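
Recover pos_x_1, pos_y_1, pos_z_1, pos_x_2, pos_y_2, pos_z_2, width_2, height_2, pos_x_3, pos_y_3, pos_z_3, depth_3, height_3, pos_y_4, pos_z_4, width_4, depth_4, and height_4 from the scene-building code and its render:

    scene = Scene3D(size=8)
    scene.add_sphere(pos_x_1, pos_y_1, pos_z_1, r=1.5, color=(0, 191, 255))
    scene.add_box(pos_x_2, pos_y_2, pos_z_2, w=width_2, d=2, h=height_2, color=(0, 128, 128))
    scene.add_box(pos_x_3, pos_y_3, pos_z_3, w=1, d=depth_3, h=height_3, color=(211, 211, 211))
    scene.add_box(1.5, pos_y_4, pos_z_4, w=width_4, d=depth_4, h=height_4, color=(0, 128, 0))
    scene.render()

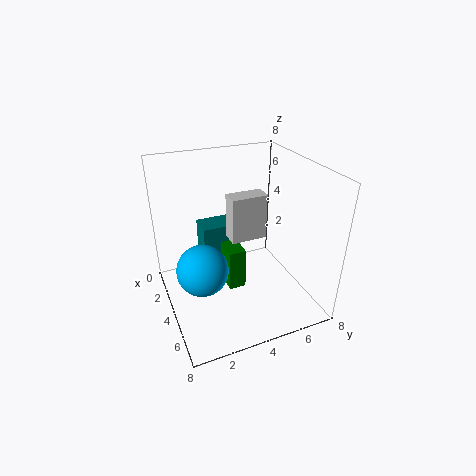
pos_x_1 = 3.5, pos_y_1 = 2, pos_z_1 = 2, pos_x_2 = 1, pos_y_2 = 2.5, pos_z_2 = 2, width_2 = 1.5, height_2 = 2, pos_x_3 = 3.5, pos_y_3 = 3.5, pos_z_3 = 4, depth_3 = 2, height_3 = 2.5, pos_y_4 = 3.5, pos_z_4 = 0.5, width_4 = 2.5, depth_4 = 1, height_4 = 2.5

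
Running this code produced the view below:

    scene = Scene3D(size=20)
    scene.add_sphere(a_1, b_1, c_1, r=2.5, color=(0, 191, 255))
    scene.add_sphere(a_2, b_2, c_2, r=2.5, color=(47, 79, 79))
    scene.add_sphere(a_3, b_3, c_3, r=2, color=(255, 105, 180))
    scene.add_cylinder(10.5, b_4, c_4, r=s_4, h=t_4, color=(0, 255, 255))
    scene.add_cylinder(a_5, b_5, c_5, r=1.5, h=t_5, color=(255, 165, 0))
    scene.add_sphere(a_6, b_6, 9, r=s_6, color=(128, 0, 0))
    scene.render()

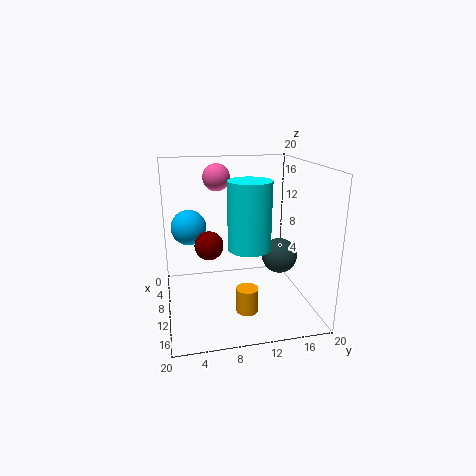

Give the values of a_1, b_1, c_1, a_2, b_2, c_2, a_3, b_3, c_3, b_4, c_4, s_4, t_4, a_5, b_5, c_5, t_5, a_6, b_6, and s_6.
a_1 = 7; b_1 = 3.5; c_1 = 11; a_2 = 10.5; b_2 = 16; c_2 = 7; a_3 = 4.5; b_3 = 8; c_3 = 17.5; b_4 = 11.5; c_4 = 8.5; s_4 = 3; t_4 = 9.5; a_5 = 13.5; b_5 = 10.5; c_5 = 0.5; t_5 = 3.5; a_6 = 9.5; b_6 = 6; s_6 = 2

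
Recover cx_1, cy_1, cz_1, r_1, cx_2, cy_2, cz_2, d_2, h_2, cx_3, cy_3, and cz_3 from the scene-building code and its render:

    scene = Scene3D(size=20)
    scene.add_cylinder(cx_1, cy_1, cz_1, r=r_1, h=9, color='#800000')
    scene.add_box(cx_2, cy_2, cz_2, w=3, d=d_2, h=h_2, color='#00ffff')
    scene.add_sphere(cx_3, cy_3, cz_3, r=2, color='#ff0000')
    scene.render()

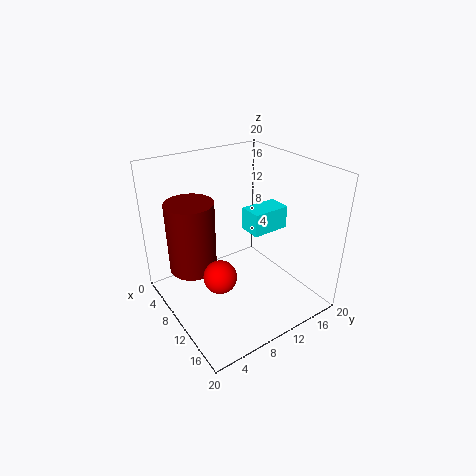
cx_1 = 10, cy_1 = 3, cz_1 = 8, r_1 = 3, cx_2 = 11, cy_2 = 10, cz_2 = 12, d_2 = 5, h_2 = 3, cx_3 = 15, cy_3 = 4, cz_3 = 9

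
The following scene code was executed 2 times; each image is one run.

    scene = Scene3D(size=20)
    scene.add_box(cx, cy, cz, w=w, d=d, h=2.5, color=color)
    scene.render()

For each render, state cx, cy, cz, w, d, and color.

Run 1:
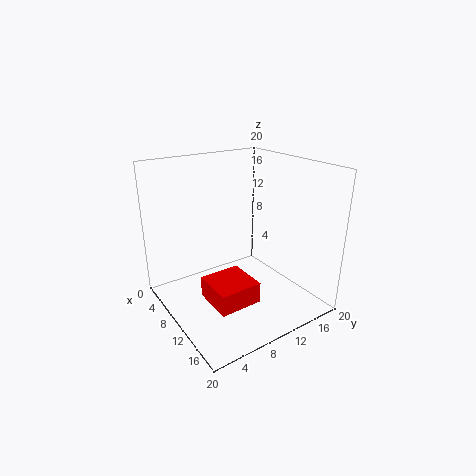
cx = 14
cy = 2
cz = 6
w = 5
d = 5
color = 'red'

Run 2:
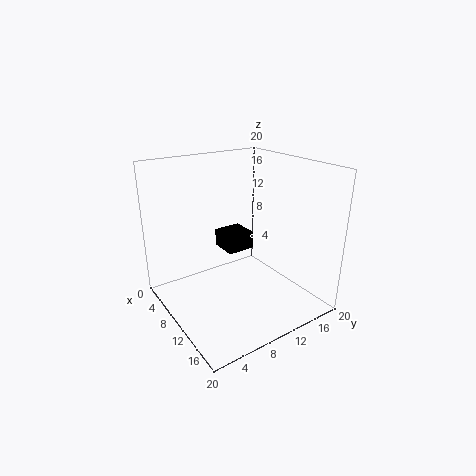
cx = 5.5
cy = 9
cz = 7.5
w = 4
d = 4
color = 'black'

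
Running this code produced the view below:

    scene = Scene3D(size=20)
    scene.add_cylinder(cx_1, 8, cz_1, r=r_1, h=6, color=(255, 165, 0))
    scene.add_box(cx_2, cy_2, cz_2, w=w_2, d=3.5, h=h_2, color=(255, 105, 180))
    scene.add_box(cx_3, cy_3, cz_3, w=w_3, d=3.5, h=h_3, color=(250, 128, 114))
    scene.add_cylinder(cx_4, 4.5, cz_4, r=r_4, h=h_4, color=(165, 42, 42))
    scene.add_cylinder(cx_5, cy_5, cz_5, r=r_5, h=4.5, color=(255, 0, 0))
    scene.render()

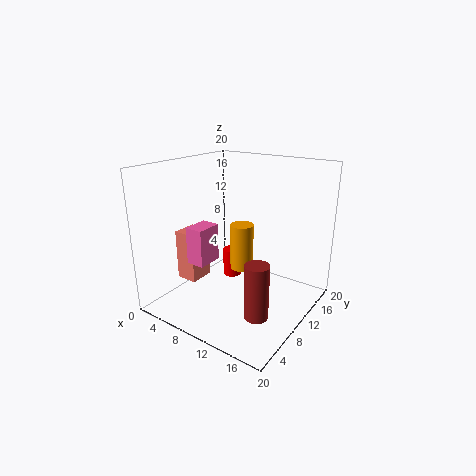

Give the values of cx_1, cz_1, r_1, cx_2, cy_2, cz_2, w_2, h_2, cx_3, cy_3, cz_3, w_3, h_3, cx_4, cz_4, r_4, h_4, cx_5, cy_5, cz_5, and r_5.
cx_1 = 12, cz_1 = 7, r_1 = 1.5, cx_2 = 6, cy_2 = 4, cz_2 = 7.5, w_2 = 2.5, h_2 = 5, cx_3 = 3, cy_3 = 5, cz_3 = 4, w_3 = 3, h_3 = 7, cx_4 = 16.5, cz_4 = 3, r_4 = 1.5, h_4 = 7, cx_5 = 5, cy_5 = 15.5, cz_5 = 0.5, r_5 = 1.5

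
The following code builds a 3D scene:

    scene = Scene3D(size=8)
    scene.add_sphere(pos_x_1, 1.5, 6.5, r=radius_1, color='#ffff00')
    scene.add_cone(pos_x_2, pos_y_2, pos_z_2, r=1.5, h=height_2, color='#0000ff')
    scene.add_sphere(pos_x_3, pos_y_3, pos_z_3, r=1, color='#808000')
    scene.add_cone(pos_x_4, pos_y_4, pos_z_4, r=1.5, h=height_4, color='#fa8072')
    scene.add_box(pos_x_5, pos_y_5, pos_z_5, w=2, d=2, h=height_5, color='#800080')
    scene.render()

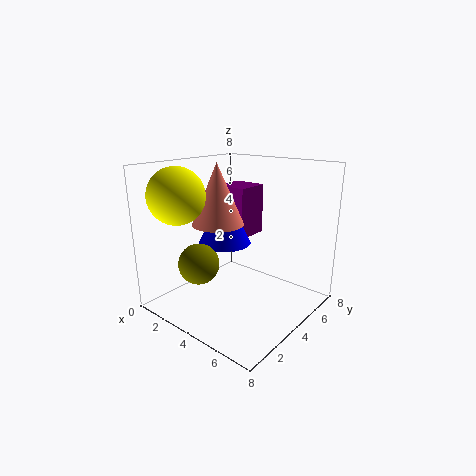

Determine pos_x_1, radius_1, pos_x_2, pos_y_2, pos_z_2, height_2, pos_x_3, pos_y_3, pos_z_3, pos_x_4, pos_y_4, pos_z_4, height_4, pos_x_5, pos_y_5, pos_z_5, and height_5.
pos_x_1 = 2, radius_1 = 1.5, pos_x_2 = 3, pos_y_2 = 4, pos_z_2 = 3.5, height_2 = 3, pos_x_3 = 4, pos_y_3 = 1, pos_z_3 = 3.5, pos_x_4 = 2.5, pos_y_4 = 4, pos_z_4 = 4.5, height_4 = 3.5, pos_x_5 = 1.5, pos_y_5 = 5, pos_z_5 = 3.5, height_5 = 3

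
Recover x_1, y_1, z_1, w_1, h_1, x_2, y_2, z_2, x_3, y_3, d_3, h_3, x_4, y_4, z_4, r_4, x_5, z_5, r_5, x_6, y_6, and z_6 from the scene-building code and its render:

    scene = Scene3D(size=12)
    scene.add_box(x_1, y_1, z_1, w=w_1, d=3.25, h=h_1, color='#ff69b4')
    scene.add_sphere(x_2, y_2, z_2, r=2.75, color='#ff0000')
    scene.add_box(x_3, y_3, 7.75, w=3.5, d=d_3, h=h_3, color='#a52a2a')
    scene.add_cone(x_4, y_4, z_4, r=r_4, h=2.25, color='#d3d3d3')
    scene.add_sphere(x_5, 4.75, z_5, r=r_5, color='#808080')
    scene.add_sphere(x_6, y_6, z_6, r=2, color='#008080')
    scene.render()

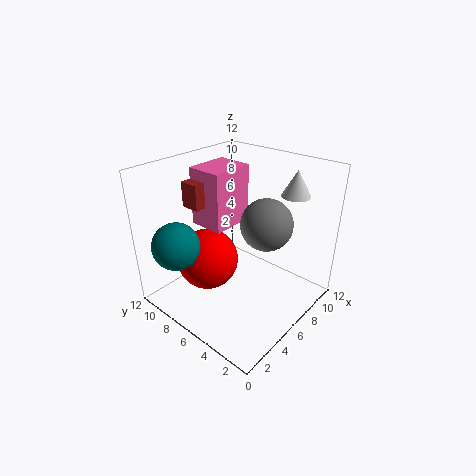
x_1 = 5.75; y_1 = 8; z_1 = 5.75; w_1 = 4; h_1 = 5.25; x_2 = 5.25; y_2 = 9; z_2 = 3; x_3 = 4.75; y_3 = 9.5; d_3 = 1.75; h_3 = 2.25; x_4 = 10.5; y_4 = 3.5; z_4 = 9; r_4 = 1.25; x_5 = 8.25; z_5 = 6.75; r_5 = 2.25; x_6 = 2.25; y_6 = 9.5; z_6 = 5.5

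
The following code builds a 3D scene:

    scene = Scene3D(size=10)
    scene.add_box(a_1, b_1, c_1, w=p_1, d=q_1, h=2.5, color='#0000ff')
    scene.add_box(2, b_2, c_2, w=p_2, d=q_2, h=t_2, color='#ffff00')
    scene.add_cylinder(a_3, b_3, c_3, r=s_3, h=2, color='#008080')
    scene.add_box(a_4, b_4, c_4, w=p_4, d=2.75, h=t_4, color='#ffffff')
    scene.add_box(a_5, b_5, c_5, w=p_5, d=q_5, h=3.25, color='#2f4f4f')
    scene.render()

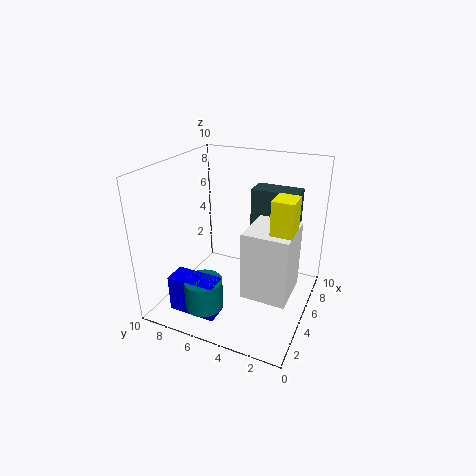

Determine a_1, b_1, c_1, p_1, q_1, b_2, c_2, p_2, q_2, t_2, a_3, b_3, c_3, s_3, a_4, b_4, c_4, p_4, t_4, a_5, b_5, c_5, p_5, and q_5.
a_1 = 1, b_1 = 5, c_1 = 0.75, p_1 = 1.5, q_1 = 3.25, b_2 = 0.5, c_2 = 7.25, p_2 = 1.5, q_2 = 1.25, t_2 = 2, a_3 = 1.75, b_3 = 6, c_3 = 1.25, s_3 = 1.25, a_4 = 1.5, b_4 = 0.5, c_4 = 3, p_4 = 3, t_4 = 4.25, a_5 = 4.75, b_5 = 1, c_5 = 5.5, p_5 = 1.5, q_5 = 3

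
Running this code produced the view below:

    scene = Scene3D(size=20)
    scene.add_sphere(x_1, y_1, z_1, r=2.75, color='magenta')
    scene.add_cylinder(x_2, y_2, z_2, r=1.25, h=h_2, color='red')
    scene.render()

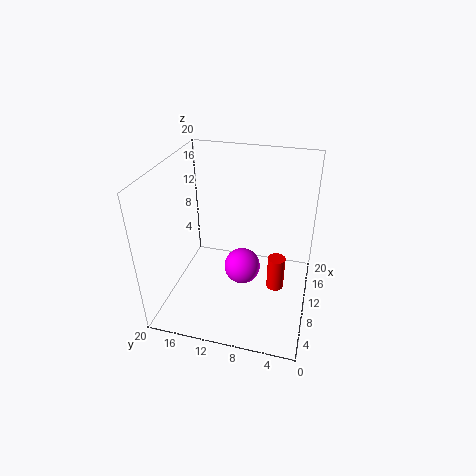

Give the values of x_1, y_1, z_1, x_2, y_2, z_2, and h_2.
x_1 = 12.5
y_1 = 10
z_1 = 3.25
x_2 = 10.75
y_2 = 4.5
z_2 = 2
h_2 = 5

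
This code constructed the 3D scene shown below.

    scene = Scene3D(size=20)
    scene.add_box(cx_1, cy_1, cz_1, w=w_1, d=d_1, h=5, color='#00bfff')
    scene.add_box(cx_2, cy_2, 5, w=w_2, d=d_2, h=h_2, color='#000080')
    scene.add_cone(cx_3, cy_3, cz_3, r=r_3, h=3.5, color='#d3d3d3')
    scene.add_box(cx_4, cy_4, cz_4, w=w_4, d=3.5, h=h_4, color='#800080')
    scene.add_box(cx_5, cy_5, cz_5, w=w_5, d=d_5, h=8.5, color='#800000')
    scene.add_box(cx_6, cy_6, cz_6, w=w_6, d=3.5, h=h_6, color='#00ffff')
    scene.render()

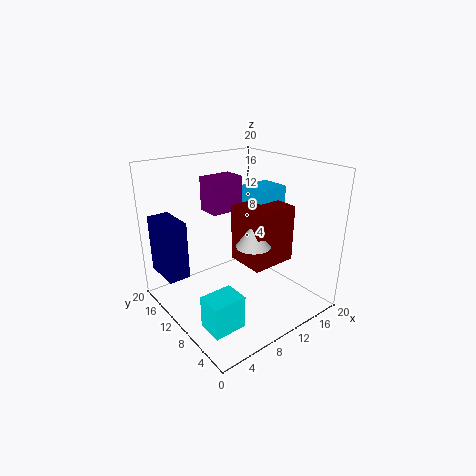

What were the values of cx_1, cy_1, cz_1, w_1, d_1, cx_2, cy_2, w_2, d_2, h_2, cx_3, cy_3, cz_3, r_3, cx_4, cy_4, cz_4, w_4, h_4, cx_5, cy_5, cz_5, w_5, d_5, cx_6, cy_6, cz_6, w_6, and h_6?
cx_1 = 15
cy_1 = 11
cz_1 = 10.5
w_1 = 5
d_1 = 4.5
cx_2 = 0.5
cy_2 = 12.5
w_2 = 3
d_2 = 5.5
h_2 = 8
cx_3 = 12
cy_3 = 9
cz_3 = 8.5
r_3 = 2.5
cx_4 = 8.5
cy_4 = 13.5
cz_4 = 12.5
w_4 = 5
h_4 = 5
cx_5 = 11.5
cy_5 = 7.5
cz_5 = 5
w_5 = 7
d_5 = 6
cx_6 = 2
cy_6 = 4
cz_6 = 0.5
w_6 = 4.5
h_6 = 4.5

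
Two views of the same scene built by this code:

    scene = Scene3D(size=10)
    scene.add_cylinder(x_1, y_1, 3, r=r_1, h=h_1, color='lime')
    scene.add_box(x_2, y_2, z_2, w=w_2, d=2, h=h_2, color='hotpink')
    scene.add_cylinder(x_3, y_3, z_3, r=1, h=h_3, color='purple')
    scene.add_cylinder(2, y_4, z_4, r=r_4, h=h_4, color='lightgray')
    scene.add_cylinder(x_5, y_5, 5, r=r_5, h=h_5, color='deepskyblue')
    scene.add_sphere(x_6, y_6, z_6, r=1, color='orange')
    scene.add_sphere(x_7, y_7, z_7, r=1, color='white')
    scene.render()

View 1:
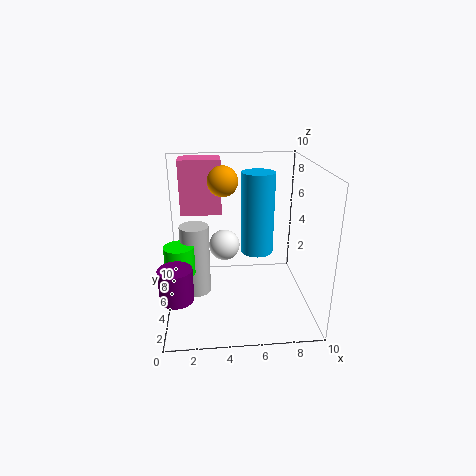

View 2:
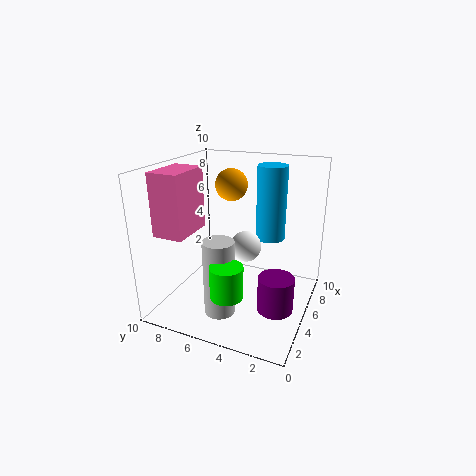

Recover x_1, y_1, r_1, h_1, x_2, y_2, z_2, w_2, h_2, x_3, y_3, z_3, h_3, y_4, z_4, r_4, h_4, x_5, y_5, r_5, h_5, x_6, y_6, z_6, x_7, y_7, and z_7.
x_1 = 1; y_1 = 4; r_1 = 1; h_1 = 2; x_2 = 1; y_2 = 7; z_2 = 6; w_2 = 3; h_2 = 4; x_3 = 1; y_3 = 1; z_3 = 3; h_3 = 2; y_4 = 5; z_4 = 1; r_4 = 1; h_4 = 5; x_5 = 6; y_5 = 3; r_5 = 1; h_5 = 5; x_6 = 4; y_6 = 5; z_6 = 9; x_7 = 4; y_7 = 4; z_7 = 5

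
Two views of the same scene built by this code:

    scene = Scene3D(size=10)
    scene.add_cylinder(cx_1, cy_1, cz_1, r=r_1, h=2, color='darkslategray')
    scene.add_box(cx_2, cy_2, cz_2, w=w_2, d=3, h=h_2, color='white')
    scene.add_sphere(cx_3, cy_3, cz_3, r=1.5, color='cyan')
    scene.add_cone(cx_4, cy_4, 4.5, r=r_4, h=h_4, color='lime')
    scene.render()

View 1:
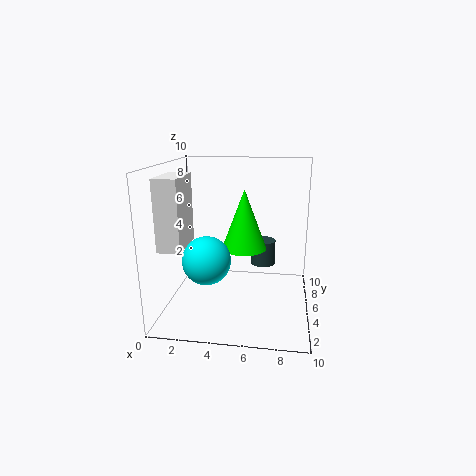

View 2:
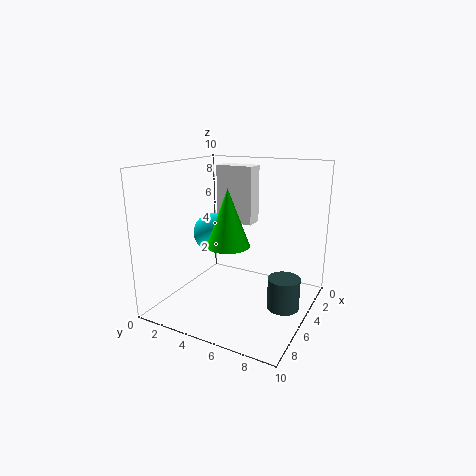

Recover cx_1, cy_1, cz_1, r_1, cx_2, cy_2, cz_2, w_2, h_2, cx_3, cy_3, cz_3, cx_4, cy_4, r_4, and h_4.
cx_1 = 6.5, cy_1 = 9, cz_1 = 1.5, r_1 = 1, cx_2 = 0.5, cy_2 = 1.5, cz_2 = 5, w_2 = 1.5, h_2 = 4.5, cx_3 = 3.5, cy_3 = 2, cz_3 = 4.5, cx_4 = 5.5, cy_4 = 4.5, r_4 = 1.5, h_4 = 4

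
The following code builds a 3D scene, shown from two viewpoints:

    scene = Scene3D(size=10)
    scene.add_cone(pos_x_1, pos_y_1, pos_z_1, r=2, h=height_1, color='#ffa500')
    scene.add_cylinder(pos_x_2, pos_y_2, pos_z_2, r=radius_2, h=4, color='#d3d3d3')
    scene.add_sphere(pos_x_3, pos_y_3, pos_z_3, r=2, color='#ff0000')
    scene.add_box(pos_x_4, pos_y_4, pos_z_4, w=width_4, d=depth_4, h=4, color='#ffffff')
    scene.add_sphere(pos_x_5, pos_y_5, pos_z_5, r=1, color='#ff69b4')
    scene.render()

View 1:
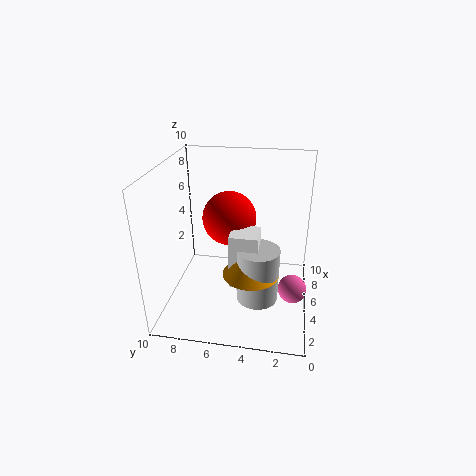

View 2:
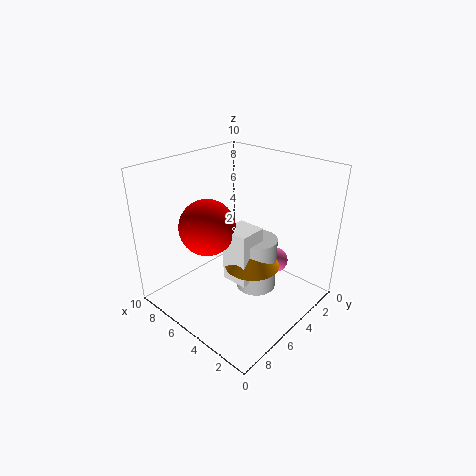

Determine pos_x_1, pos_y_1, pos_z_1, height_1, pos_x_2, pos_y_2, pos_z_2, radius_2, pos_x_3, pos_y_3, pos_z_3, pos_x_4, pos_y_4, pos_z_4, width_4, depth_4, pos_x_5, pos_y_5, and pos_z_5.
pos_x_1 = 4.5, pos_y_1 = 4, pos_z_1 = 2.5, height_1 = 2.5, pos_x_2 = 4.5, pos_y_2 = 3.5, pos_z_2 = 0.5, radius_2 = 1.5, pos_x_3 = 7, pos_y_3 = 6, pos_z_3 = 5.5, pos_x_4 = 4, pos_y_4 = 3.5, pos_z_4 = 1.5, width_4 = 2, depth_4 = 2, pos_x_5 = 4.5, pos_y_5 = 1, pos_z_5 = 1.5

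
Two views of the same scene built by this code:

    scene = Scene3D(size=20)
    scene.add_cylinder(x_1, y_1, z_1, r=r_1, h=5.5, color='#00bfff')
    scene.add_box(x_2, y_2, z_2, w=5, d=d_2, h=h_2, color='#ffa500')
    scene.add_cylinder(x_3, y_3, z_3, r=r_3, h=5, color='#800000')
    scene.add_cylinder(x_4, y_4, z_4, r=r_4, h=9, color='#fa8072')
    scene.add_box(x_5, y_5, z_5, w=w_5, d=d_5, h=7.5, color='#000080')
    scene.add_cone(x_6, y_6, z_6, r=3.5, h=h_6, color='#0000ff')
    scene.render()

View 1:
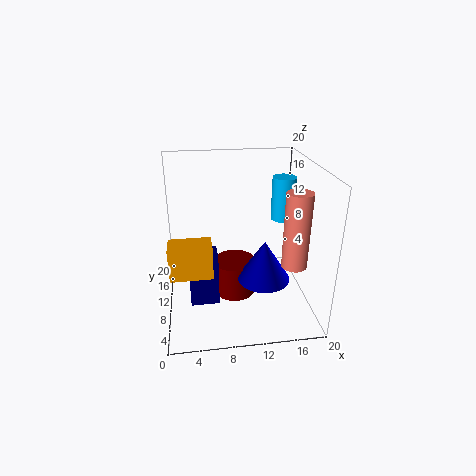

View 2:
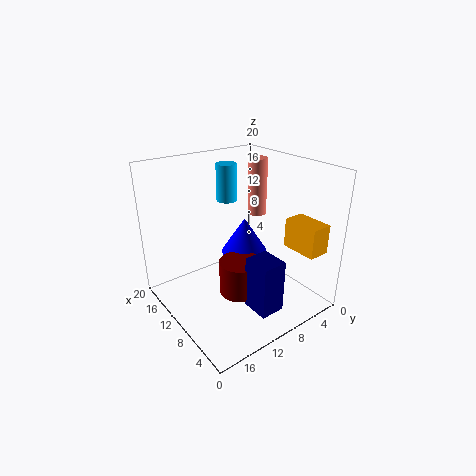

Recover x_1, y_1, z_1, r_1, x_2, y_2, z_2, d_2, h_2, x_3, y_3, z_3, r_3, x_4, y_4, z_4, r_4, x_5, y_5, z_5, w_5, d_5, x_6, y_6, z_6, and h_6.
x_1 = 15.5; y_1 = 8; z_1 = 13.5; r_1 = 1.5; x_2 = 1; y_2 = 2; z_2 = 9; d_2 = 3; h_2 = 4; x_3 = 9.5; y_3 = 10; z_3 = 1.5; r_3 = 3; x_4 = 15.5; y_4 = 2; z_4 = 10; r_4 = 1.5; x_5 = 3; y_5 = 7.5; z_5 = 1; w_5 = 4; d_5 = 3.5; x_6 = 13; y_6 = 6.5; z_6 = 5.5; h_6 = 5.5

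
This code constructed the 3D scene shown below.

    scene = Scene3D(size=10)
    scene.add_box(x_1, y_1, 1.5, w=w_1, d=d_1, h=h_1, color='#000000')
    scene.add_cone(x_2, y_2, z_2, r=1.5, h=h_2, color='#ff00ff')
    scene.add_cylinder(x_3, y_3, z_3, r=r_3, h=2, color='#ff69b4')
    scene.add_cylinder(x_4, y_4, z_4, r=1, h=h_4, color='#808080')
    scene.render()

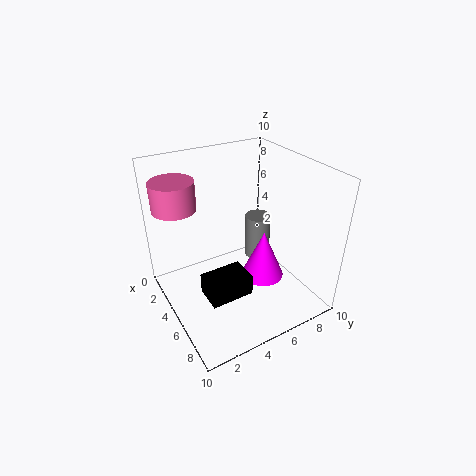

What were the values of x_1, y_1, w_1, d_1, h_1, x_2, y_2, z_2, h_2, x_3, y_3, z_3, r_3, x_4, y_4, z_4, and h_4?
x_1 = 5, y_1 = 2, w_1 = 2, d_1 = 3, h_1 = 1.5, x_2 = 6, y_2 = 6.5, z_2 = 2, h_2 = 3.5, x_3 = 2.5, y_3 = 1.5, z_3 = 7, r_3 = 1.5, x_4 = 3, y_4 = 8, z_4 = 1.5, h_4 = 3.5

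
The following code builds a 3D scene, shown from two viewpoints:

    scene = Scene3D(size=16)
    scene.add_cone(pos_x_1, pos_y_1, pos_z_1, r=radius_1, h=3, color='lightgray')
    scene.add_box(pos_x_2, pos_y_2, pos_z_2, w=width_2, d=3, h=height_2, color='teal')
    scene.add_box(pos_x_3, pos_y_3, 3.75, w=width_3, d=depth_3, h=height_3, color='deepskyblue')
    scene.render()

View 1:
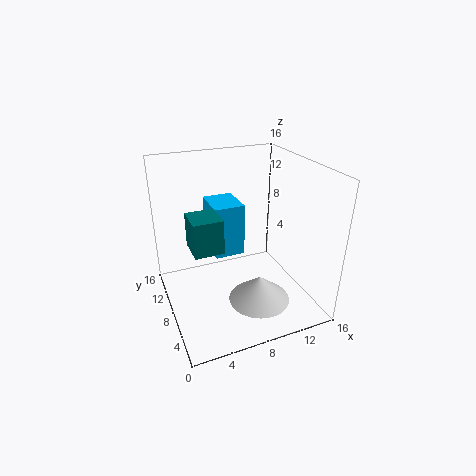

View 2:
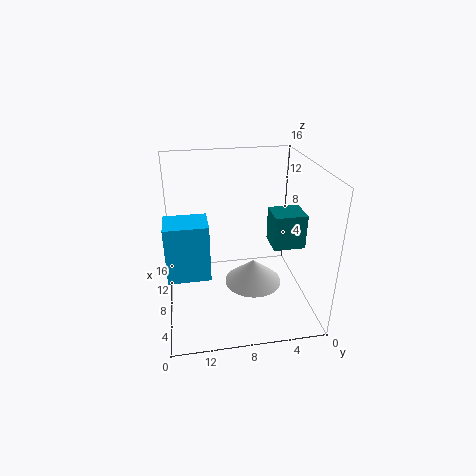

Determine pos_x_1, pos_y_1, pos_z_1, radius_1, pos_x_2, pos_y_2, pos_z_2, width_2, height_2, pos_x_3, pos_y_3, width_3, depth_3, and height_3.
pos_x_1 = 9.75, pos_y_1 = 5.75, pos_z_1 = 0.75, radius_1 = 3.5, pos_x_2 = 1.75, pos_y_2 = 2.75, pos_z_2 = 9.75, width_2 = 2.75, height_2 = 3.25, pos_x_3 = 6.5, pos_y_3 = 11.25, width_3 = 3.75, depth_3 = 4.75, height_3 = 6.5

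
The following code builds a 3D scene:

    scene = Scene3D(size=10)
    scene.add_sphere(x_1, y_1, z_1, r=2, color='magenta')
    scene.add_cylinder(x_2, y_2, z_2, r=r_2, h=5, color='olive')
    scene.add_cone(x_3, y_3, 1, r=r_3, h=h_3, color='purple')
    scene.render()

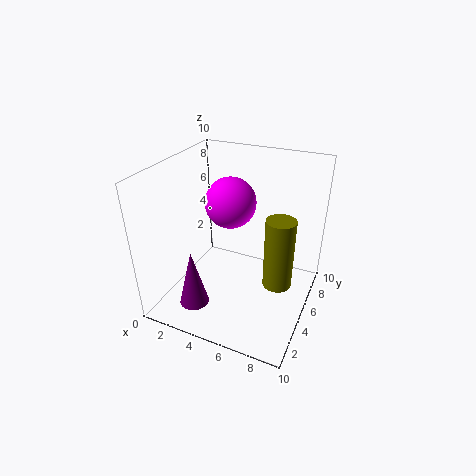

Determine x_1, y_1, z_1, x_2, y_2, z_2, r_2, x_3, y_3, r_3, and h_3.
x_1 = 3, y_1 = 8, z_1 = 6, x_2 = 8, y_2 = 5, z_2 = 2, r_2 = 1, x_3 = 3, y_3 = 2, r_3 = 1, h_3 = 4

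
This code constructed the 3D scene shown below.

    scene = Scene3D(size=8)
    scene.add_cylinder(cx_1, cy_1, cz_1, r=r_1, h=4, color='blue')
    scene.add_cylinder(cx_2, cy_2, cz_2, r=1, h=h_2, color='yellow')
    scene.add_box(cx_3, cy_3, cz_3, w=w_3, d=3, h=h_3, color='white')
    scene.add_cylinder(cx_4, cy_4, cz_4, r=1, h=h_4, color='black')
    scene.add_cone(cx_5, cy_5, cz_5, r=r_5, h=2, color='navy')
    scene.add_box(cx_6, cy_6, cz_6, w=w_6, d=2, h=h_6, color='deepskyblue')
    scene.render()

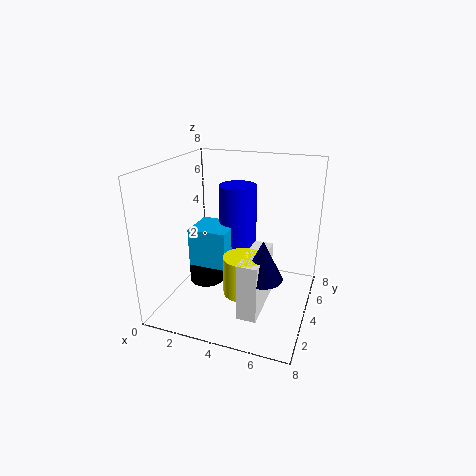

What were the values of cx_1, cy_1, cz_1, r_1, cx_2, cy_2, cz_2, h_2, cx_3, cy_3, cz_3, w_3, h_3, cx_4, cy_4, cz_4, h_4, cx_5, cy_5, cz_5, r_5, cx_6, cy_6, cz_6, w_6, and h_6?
cx_1 = 4
cy_1 = 4
cz_1 = 3
r_1 = 1
cx_2 = 5
cy_2 = 2
cz_2 = 2
h_2 = 2
cx_3 = 5
cy_3 = 1
cz_3 = 1
w_3 = 1
h_3 = 3
cx_4 = 2
cy_4 = 4
cz_4 = 1
h_4 = 2
cx_5 = 6
cy_5 = 2
cz_5 = 3
r_5 = 1
cx_6 = 2
cy_6 = 2
cz_6 = 3
w_6 = 2
h_6 = 2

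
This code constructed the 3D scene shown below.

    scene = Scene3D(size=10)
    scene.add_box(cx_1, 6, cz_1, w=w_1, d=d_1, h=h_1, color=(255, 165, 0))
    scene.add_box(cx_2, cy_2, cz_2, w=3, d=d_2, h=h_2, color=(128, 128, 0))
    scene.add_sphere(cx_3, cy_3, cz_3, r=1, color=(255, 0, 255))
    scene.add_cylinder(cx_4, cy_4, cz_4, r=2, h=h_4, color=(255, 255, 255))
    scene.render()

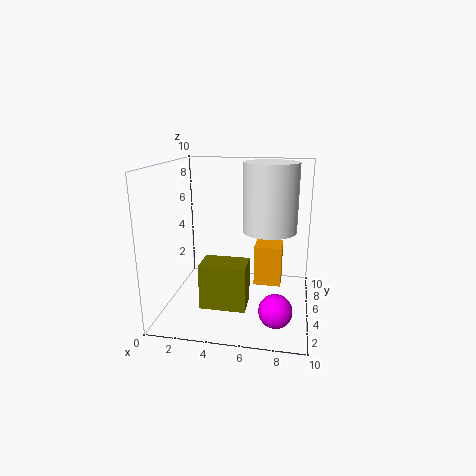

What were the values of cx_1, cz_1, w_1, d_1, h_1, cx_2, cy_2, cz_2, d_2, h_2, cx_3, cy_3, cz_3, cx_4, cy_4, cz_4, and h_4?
cx_1 = 6
cz_1 = 1
w_1 = 2
d_1 = 2
h_1 = 3
cx_2 = 3
cy_2 = 2
cz_2 = 1
d_2 = 2
h_2 = 3
cx_3 = 8
cy_3 = 1
cz_3 = 2
cx_4 = 7
cy_4 = 7
cz_4 = 5
h_4 = 5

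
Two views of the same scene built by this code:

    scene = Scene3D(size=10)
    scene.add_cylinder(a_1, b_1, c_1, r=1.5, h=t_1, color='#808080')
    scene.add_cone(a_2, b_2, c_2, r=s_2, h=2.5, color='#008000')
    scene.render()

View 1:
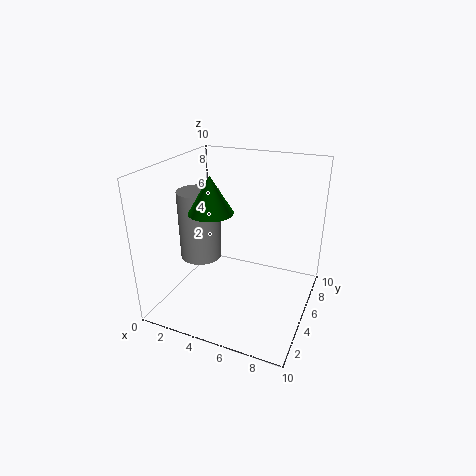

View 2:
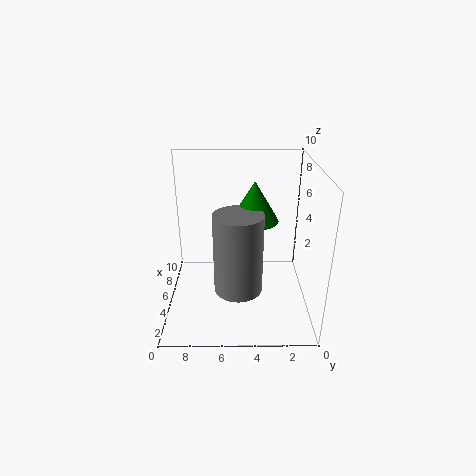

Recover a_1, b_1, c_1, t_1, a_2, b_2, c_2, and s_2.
a_1 = 2, b_1 = 5, c_1 = 3, t_1 = 5, a_2 = 3.5, b_2 = 4, c_2 = 7, s_2 = 1.5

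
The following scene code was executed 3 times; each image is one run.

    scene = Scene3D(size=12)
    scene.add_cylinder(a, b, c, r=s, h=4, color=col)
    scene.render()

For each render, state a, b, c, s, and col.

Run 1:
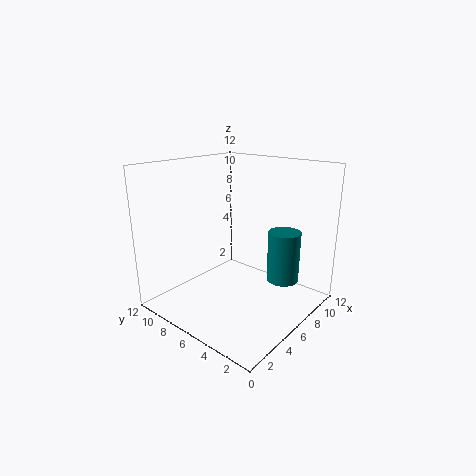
a = 6.75; b = 2; c = 3.25; s = 1.25; col = 'teal'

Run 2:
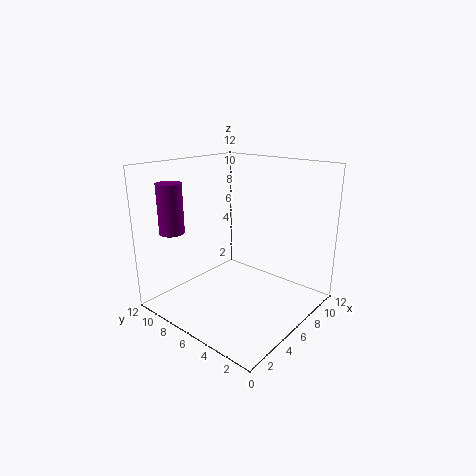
a = 2; b = 9.5; c = 6.75; s = 1; col = 'purple'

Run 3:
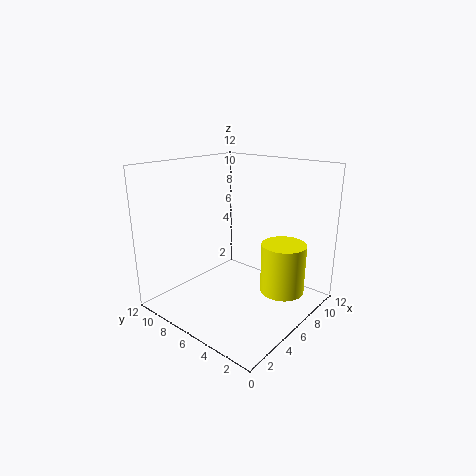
a = 6.75; b = 2; c = 2.25; s = 1.75; col = 'yellow'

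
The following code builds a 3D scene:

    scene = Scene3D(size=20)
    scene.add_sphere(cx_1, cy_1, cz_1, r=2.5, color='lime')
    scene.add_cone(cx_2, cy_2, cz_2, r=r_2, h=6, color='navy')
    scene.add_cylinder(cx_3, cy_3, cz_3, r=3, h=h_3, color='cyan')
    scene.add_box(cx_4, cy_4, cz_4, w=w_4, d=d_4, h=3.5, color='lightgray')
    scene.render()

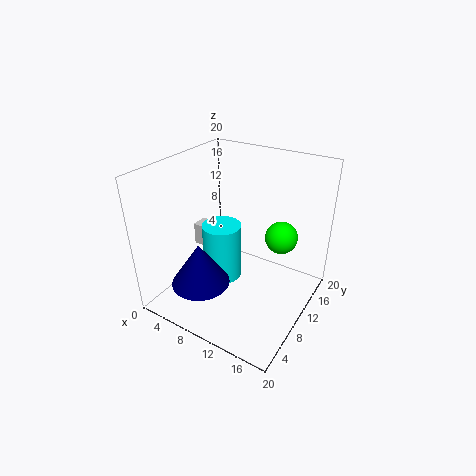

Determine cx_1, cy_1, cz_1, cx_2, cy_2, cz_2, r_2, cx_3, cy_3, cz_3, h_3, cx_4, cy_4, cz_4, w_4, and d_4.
cx_1 = 13.5
cy_1 = 17
cz_1 = 7.5
cx_2 = 7
cy_2 = 5
cz_2 = 4.5
r_2 = 4
cx_3 = 5.5
cy_3 = 12.5
cz_3 = 0.5
h_3 = 9
cx_4 = 0.5
cy_4 = 12
cz_4 = 5
w_4 = 2.5
d_4 = 2.5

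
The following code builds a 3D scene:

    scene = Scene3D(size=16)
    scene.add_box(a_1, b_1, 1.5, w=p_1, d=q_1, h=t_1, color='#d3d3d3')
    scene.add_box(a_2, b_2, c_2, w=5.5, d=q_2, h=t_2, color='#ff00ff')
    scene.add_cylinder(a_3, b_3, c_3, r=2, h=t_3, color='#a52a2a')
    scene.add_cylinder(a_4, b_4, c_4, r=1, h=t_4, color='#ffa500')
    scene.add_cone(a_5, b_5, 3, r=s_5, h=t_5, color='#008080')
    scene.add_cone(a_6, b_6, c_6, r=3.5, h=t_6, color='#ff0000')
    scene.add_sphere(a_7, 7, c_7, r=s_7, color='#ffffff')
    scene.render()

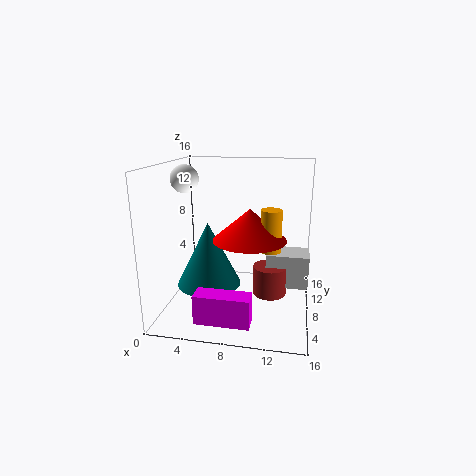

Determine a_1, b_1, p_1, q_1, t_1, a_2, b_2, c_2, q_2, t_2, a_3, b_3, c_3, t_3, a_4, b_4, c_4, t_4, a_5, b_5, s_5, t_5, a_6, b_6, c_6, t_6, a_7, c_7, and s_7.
a_1 = 11, b_1 = 9.5, p_1 = 5, q_1 = 3.5, t_1 = 4, a_2 = 5, b_2 = 0.5, c_2 = 1.5, q_2 = 2, t_2 = 3, a_3 = 11.5, b_3 = 10, c_3 = 0.5, t_3 = 3.5, a_4 = 12, b_4 = 3.5, c_4 = 8.5, t_4 = 4, a_5 = 5, b_5 = 6.5, s_5 = 3.5, t_5 = 7, a_6 = 10, b_6 = 3.5, c_6 = 9.5, t_6 = 3, a_7 = 2.5, c_7 = 14.5, s_7 = 1.5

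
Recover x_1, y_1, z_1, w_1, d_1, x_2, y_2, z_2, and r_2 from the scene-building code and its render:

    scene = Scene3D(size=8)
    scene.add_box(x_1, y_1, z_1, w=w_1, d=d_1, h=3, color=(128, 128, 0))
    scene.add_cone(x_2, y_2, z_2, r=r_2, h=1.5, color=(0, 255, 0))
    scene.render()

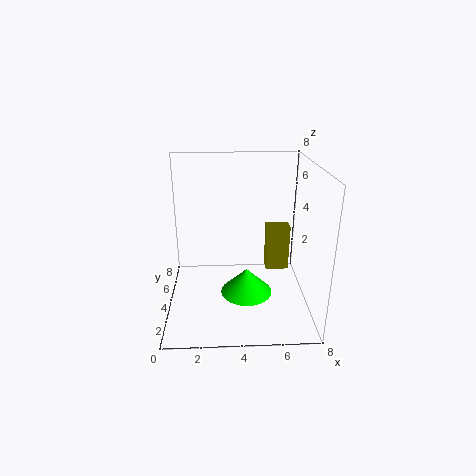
x_1 = 6
y_1 = 6.5
z_1 = 0.5
w_1 = 1.5
d_1 = 1
x_2 = 4.5
y_2 = 4
z_2 = 0.5
r_2 = 1.5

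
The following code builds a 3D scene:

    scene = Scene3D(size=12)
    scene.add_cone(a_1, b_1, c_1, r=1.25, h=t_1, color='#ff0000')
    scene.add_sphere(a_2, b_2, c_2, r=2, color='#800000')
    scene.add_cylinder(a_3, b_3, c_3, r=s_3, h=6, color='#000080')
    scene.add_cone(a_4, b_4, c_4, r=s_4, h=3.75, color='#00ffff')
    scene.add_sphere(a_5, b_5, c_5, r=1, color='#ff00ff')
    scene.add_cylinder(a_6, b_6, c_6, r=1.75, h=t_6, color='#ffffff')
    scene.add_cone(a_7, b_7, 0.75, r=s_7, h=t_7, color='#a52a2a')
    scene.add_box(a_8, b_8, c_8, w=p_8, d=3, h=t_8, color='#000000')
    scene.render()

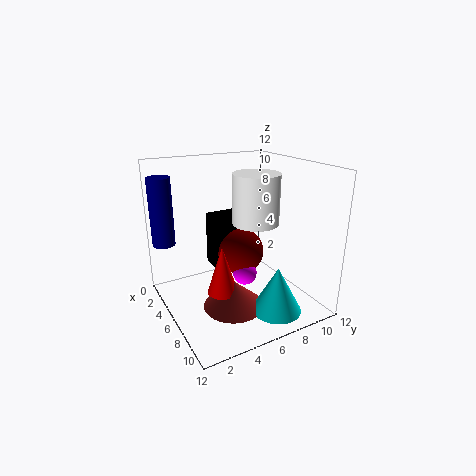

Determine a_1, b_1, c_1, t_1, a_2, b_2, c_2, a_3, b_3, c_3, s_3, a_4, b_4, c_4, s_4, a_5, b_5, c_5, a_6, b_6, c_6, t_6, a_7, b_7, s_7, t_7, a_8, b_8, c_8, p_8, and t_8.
a_1 = 7; b_1 = 4; c_1 = 2; t_1 = 4; a_2 = 5.5; b_2 = 6.5; c_2 = 4.5; a_3 = 1.5; b_3 = 1; c_3 = 4.75; s_3 = 1; a_4 = 9.75; b_4 = 7.5; c_4 = 0.75; s_4 = 2; a_5 = 6.75; b_5 = 6.25; c_5 = 3; a_6 = 8.25; b_6 = 6.25; c_6 = 8; t_6 = 3.75; a_7 = 7.5; b_7 = 4.75; s_7 = 2.5; t_7 = 2.25; a_8 = 3.5; b_8 = 4.25; c_8 = 3.25; p_8 = 1.75; t_8 = 4.5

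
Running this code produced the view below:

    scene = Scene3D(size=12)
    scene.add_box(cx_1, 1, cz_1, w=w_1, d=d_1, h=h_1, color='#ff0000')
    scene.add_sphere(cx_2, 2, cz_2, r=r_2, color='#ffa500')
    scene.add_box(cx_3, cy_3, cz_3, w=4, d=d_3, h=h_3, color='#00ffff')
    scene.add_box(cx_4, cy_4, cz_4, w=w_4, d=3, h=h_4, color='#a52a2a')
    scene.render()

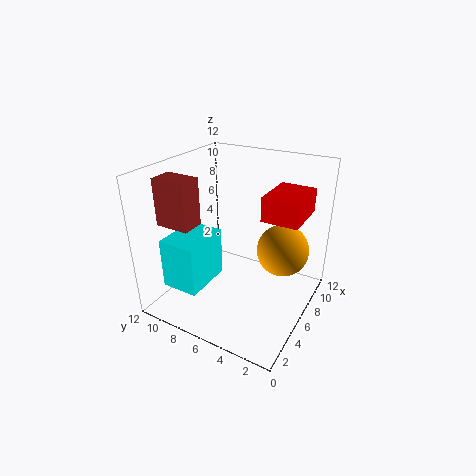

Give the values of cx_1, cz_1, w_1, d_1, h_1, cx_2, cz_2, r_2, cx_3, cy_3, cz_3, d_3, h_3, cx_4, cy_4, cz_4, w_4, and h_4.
cx_1 = 6; cz_1 = 8; w_1 = 4; d_1 = 3; h_1 = 2; cx_2 = 6; cz_2 = 6; r_2 = 2; cx_3 = 1; cy_3 = 7; cz_3 = 3; d_3 = 3; h_3 = 4; cx_4 = 3; cy_4 = 9; cz_4 = 7; w_4 = 2; h_4 = 4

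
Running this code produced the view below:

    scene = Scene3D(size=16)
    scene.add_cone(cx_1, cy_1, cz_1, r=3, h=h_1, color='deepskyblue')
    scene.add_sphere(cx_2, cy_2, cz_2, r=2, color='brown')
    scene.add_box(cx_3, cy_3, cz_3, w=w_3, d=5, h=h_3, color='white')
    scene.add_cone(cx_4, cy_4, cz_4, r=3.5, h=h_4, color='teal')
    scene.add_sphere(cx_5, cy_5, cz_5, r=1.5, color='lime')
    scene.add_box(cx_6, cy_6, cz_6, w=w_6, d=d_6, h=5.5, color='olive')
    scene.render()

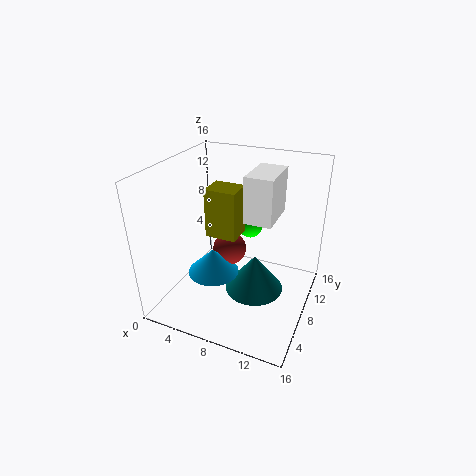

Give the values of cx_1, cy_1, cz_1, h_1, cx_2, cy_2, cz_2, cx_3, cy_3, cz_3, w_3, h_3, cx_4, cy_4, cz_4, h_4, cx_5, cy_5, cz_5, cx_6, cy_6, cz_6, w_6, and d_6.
cx_1 = 5, cy_1 = 7.5, cz_1 = 3, h_1 = 3, cx_2 = 6, cy_2 = 10, cz_2 = 5, cx_3 = 9, cy_3 = 7, cz_3 = 10.5, w_3 = 3, h_3 = 5, cx_4 = 9.5, cy_4 = 9.5, cz_4 = 0.5, h_4 = 4.5, cx_5 = 7.5, cy_5 = 13, cz_5 = 7, cx_6 = 4.5, cy_6 = 7, cz_6 = 8, w_6 = 3.5, d_6 = 3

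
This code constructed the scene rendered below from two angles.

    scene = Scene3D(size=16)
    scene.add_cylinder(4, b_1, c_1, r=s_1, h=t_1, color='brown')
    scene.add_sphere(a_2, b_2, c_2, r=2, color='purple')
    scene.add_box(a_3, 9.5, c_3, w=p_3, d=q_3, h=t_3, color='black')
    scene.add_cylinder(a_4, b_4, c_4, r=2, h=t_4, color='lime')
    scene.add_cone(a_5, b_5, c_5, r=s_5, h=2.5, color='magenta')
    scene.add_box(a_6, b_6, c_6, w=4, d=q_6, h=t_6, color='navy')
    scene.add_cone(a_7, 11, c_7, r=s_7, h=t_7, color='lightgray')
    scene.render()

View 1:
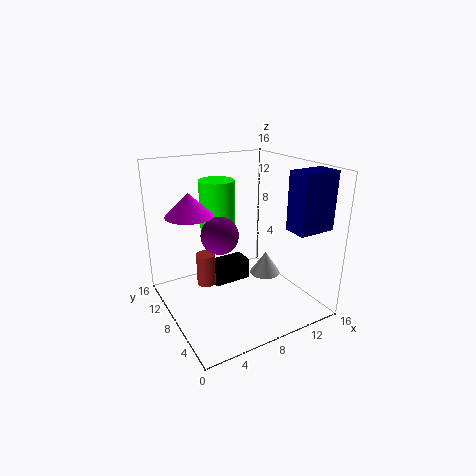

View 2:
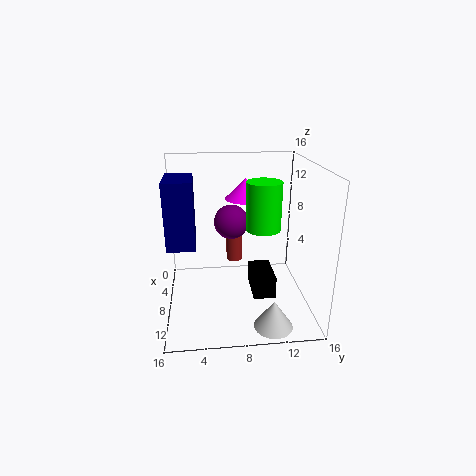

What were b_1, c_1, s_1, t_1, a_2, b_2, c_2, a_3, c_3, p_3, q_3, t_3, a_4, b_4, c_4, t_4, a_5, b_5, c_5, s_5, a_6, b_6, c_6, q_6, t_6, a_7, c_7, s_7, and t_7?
b_1 = 8; c_1 = 3.5; s_1 = 1; t_1 = 3.5; a_2 = 5.5; b_2 = 7.5; c_2 = 9; a_3 = 6; c_3 = 1.5; p_3 = 4.5; q_3 = 2.5; t_3 = 2.5; a_4 = 7; b_4 = 11; c_4 = 8.5; t_4 = 5.5; a_5 = 3; b_5 = 9.5; c_5 = 11; s_5 = 2.5; a_6 = 11; b_6 = 1; c_6 = 10; q_6 = 2.5; t_6 = 6; a_7 = 14; c_7 = 0.5; s_7 = 2; t_7 = 3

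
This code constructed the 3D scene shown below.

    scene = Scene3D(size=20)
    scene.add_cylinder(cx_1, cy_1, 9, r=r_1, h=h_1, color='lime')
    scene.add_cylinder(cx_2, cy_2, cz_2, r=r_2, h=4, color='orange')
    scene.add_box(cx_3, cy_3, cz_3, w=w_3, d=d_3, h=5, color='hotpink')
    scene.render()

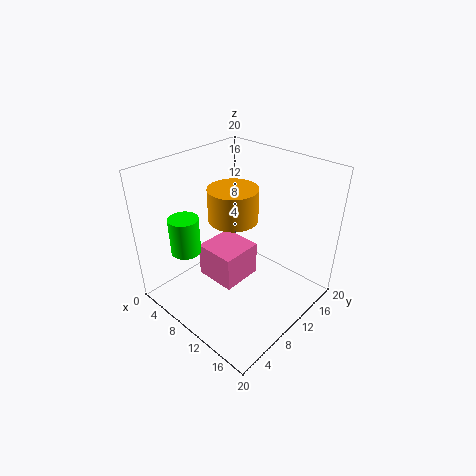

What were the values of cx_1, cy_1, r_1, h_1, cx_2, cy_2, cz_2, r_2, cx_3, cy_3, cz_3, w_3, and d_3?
cx_1 = 6, cy_1 = 4, r_1 = 2, h_1 = 5, cx_2 = 12, cy_2 = 7, cz_2 = 15, r_2 = 3, cx_3 = 5, cy_3 = 7, cz_3 = 3, w_3 = 6, d_3 = 6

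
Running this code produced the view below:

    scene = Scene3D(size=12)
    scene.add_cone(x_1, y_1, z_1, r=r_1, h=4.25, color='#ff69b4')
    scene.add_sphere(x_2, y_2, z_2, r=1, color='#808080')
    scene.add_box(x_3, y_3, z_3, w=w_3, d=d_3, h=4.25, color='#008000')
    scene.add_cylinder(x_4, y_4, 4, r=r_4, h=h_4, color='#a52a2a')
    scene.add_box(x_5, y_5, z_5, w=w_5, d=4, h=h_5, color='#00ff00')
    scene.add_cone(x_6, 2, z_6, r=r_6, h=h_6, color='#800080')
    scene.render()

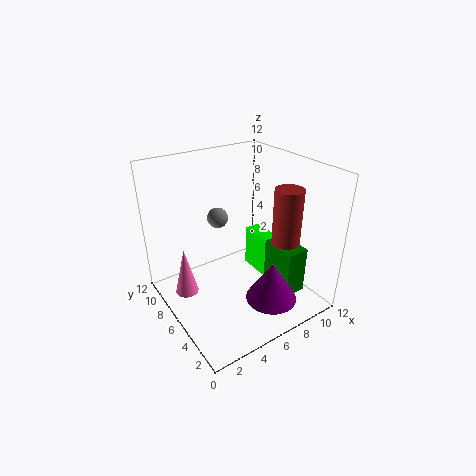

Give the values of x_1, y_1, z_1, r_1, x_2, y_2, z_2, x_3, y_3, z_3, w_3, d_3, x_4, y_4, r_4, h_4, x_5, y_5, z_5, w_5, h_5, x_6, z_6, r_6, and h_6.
x_1 = 2; y_1 = 8.25; z_1 = 0.75; r_1 = 1; x_2 = 7; y_2 = 11; z_2 = 5.5; x_3 = 9; y_3 = 2.75; z_3 = 0.5; w_3 = 2; d_3 = 3.25; x_4 = 10.25; y_4 = 4.75; r_4 = 1.25; h_4 = 5.75; x_5 = 9.5; y_5 = 5.75; z_5 = 0.25; w_5 = 1.5; h_5 = 4; x_6 = 6.5; z_6 = 2.25; r_6 = 2; h_6 = 3.25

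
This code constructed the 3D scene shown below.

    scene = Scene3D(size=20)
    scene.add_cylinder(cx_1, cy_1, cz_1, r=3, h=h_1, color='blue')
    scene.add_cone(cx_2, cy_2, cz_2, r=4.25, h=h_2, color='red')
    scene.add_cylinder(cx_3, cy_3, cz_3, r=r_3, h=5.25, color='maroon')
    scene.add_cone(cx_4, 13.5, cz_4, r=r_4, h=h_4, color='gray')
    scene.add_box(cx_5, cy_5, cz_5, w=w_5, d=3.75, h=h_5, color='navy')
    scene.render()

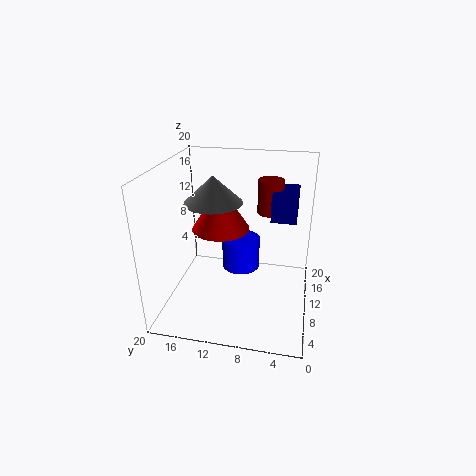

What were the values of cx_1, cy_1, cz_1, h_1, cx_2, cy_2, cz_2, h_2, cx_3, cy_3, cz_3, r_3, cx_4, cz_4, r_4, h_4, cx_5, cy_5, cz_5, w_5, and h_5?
cx_1 = 15.75; cy_1 = 10.75; cz_1 = 2; h_1 = 5; cx_2 = 13; cy_2 = 13.25; cz_2 = 9.75; h_2 = 6.5; cx_3 = 17.5; cy_3 = 6.5; cz_3 = 11; r_3 = 2; cx_4 = 10.5; cz_4 = 14.75; r_4 = 4; h_4 = 3.75; cx_5 = 13.75; cy_5 = 2.25; cz_5 = 11; w_5 = 6.25; h_5 = 4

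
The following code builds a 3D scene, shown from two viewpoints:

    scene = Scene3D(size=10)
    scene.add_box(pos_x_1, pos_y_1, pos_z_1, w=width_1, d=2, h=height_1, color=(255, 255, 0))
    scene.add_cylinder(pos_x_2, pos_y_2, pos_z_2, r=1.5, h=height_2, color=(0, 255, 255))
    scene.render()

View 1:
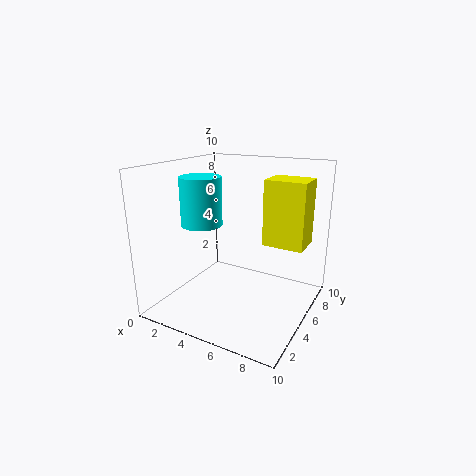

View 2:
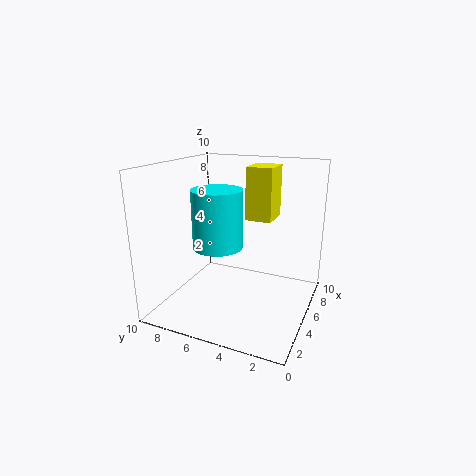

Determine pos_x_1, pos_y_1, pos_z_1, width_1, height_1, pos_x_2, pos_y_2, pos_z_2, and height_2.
pos_x_1 = 7.5, pos_y_1 = 3.5, pos_z_1 = 5.5, width_1 = 2.5, height_1 = 4, pos_x_2 = 2, pos_y_2 = 5, pos_z_2 = 5.5, height_2 = 3.5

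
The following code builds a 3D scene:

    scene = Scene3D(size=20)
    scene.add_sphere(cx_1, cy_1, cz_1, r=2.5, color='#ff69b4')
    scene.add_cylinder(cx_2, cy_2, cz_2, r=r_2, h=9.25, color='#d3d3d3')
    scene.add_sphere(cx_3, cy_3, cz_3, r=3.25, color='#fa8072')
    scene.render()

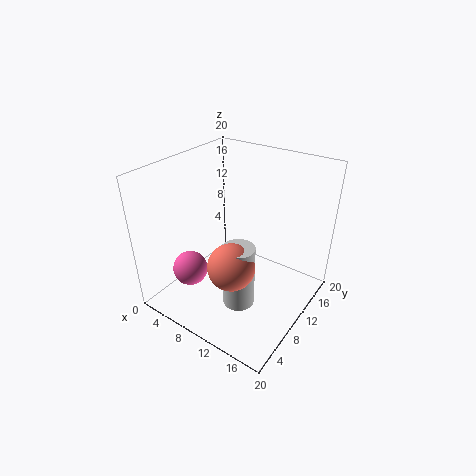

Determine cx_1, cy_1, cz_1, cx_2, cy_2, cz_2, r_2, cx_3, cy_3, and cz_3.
cx_1 = 4.25; cy_1 = 6; cz_1 = 4.75; cx_2 = 11.5; cy_2 = 8; cz_2 = 0.75; r_2 = 2.25; cx_3 = 11; cy_3 = 7; cz_3 = 7.25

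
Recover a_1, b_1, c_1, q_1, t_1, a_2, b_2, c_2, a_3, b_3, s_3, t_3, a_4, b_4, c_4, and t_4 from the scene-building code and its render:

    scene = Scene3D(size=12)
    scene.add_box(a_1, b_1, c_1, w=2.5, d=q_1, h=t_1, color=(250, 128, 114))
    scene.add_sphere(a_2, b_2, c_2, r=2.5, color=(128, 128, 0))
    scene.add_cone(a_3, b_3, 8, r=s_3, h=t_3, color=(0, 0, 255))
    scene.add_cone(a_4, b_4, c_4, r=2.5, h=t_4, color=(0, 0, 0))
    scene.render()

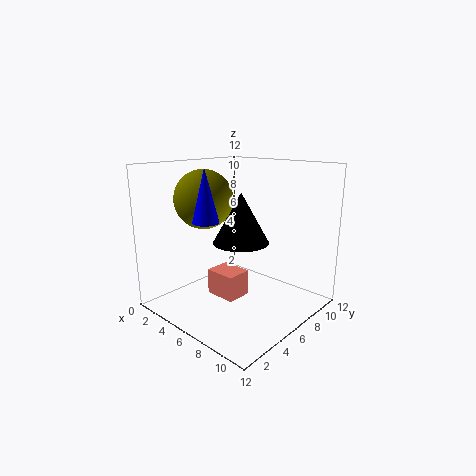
a_1 = 5.5; b_1 = 3; c_1 = 2; q_1 = 2; t_1 = 2; a_2 = 3; b_2 = 5; c_2 = 9; a_3 = 6; b_3 = 2.5; s_3 = 1; t_3 = 4; a_4 = 5; b_4 = 7.5; c_4 = 5; t_4 = 4.5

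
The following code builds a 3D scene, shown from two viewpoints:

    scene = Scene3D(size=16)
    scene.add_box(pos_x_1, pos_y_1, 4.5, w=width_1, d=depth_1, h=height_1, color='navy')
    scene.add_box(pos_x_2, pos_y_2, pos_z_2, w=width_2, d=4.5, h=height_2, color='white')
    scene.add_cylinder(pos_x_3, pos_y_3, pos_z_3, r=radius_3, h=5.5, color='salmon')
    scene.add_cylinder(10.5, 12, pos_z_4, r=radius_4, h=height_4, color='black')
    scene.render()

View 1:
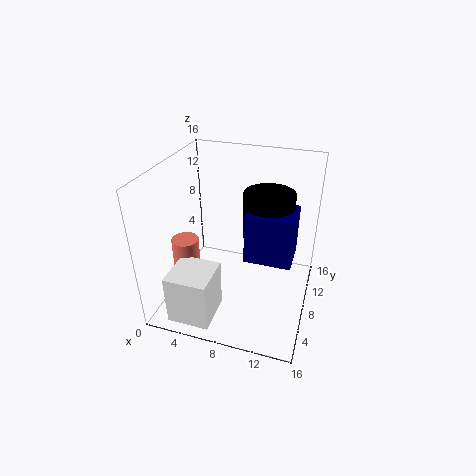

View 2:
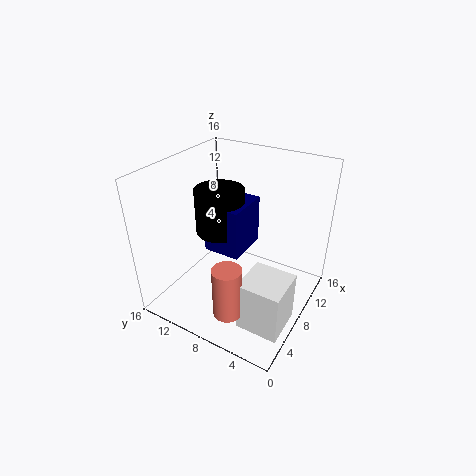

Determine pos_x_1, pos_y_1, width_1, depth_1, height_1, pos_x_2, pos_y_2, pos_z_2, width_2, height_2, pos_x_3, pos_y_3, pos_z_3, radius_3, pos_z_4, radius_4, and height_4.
pos_x_1 = 8.5
pos_y_1 = 8.5
width_1 = 5.5
depth_1 = 4.5
height_1 = 6
pos_x_2 = 2.5
pos_y_2 = 0.5
pos_z_2 = 1
width_2 = 4.5
height_2 = 5.5
pos_x_3 = 2.5
pos_y_3 = 6
pos_z_3 = 2.5
radius_3 = 1.5
pos_z_4 = 6.5
radius_4 = 3
height_4 = 5.5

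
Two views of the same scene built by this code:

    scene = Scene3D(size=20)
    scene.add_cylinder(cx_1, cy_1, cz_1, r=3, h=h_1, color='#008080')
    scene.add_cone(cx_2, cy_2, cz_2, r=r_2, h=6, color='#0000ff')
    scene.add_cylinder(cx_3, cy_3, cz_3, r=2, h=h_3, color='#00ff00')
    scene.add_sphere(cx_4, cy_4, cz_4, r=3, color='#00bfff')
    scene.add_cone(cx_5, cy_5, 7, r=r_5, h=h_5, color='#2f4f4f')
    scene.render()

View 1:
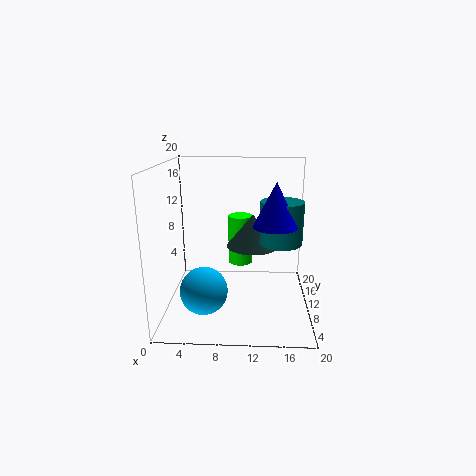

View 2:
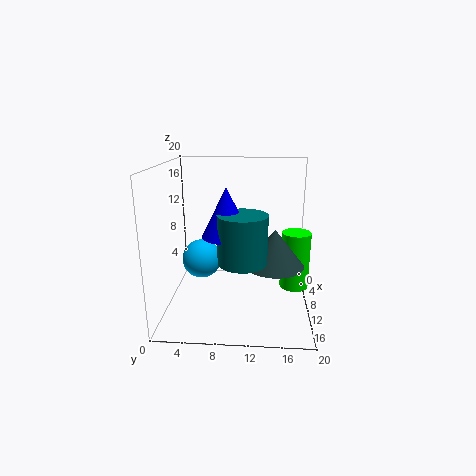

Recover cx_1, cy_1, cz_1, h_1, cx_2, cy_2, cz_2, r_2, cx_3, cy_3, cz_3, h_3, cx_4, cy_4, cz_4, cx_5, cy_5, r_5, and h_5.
cx_1 = 16
cy_1 = 11
cz_1 = 9
h_1 = 6
cx_2 = 15
cy_2 = 9
cz_2 = 12
r_2 = 3
cx_3 = 10
cy_3 = 18
cz_3 = 3
h_3 = 8
cx_4 = 6
cy_4 = 4
cz_4 = 5
cx_5 = 12
cy_5 = 15
r_5 = 4
h_5 = 5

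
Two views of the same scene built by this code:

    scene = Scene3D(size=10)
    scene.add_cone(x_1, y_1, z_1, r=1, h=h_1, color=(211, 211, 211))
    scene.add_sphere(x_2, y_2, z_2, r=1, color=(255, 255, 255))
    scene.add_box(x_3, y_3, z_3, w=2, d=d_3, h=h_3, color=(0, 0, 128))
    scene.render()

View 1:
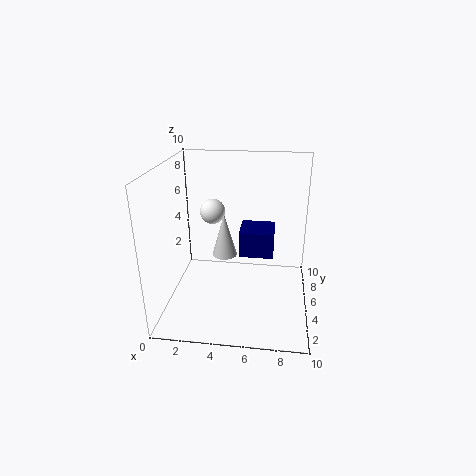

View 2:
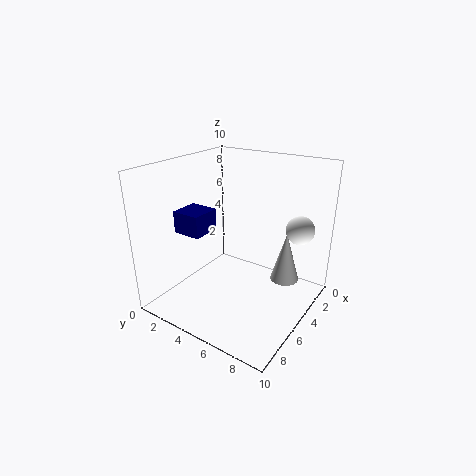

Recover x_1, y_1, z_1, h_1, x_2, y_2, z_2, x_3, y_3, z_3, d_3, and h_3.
x_1 = 3.5; y_1 = 8; z_1 = 2; h_1 = 3.5; x_2 = 2.5; y_2 = 8.5; z_2 = 5.5; x_3 = 5.5; y_3 = 1.5; z_3 = 5.5; d_3 = 2; h_3 = 1.5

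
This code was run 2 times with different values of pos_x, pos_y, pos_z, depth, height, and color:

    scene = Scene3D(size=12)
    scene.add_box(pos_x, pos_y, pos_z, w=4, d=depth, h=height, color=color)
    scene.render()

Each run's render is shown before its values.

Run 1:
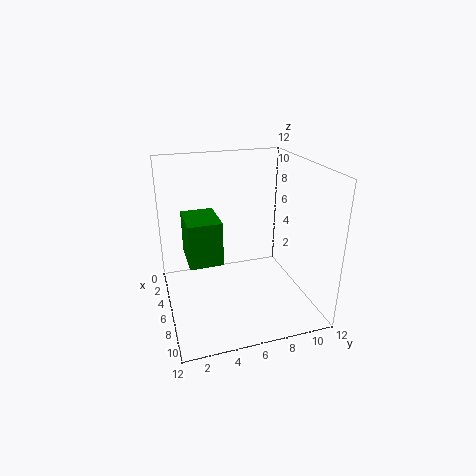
pos_x = 1, pos_y = 2, pos_z = 3, depth = 3, height = 4, color = 'green'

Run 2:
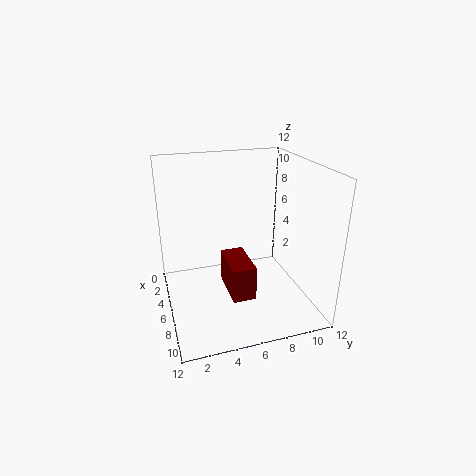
pos_x = 4, pos_y = 5, pos_z = 1, depth = 2, height = 3, color = 'maroon'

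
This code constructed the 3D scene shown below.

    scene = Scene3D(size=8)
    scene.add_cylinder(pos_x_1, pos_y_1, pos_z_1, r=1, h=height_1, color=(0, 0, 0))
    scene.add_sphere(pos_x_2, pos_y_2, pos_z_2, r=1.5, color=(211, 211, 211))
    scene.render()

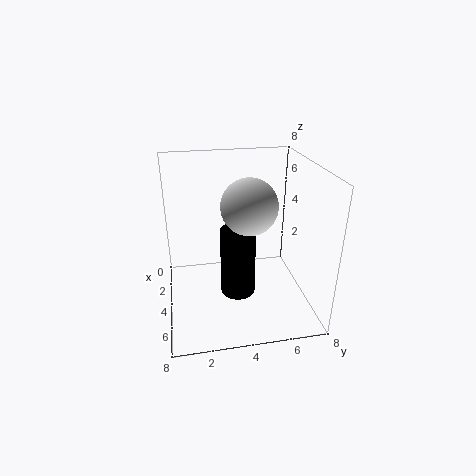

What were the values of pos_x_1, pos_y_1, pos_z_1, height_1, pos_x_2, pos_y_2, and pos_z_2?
pos_x_1 = 4; pos_y_1 = 4; pos_z_1 = 0.5; height_1 = 4; pos_x_2 = 4.5; pos_y_2 = 4.5; pos_z_2 = 6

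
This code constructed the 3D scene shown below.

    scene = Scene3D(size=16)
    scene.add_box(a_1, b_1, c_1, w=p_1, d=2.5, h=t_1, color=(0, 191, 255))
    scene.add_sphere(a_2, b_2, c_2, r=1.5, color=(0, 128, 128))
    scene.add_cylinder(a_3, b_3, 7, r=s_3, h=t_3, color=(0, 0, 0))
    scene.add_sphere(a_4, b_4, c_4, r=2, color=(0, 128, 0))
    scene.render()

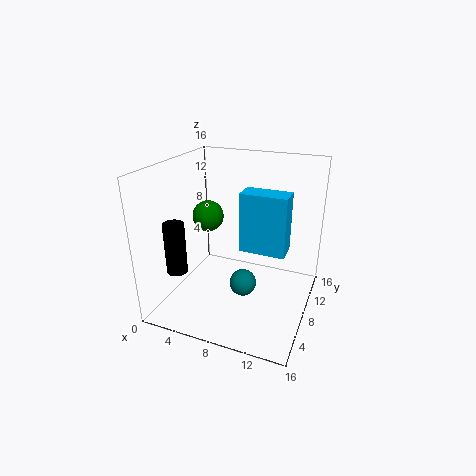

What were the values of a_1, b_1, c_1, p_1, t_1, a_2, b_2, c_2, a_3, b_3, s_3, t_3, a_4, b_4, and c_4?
a_1 = 8.5, b_1 = 7, c_1 = 7, p_1 = 5, t_1 = 6.5, a_2 = 9, b_2 = 7, c_2 = 3, a_3 = 4.5, b_3 = 1, s_3 = 1, t_3 = 5, a_4 = 2, b_4 = 12.5, c_4 = 8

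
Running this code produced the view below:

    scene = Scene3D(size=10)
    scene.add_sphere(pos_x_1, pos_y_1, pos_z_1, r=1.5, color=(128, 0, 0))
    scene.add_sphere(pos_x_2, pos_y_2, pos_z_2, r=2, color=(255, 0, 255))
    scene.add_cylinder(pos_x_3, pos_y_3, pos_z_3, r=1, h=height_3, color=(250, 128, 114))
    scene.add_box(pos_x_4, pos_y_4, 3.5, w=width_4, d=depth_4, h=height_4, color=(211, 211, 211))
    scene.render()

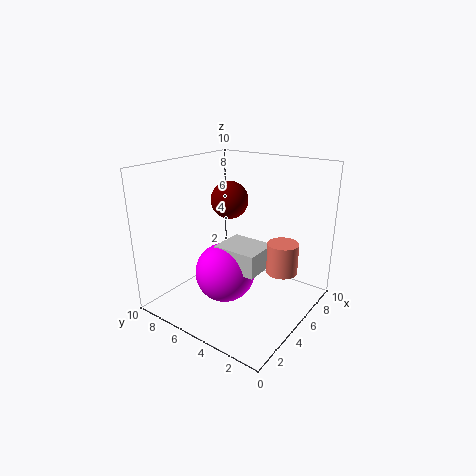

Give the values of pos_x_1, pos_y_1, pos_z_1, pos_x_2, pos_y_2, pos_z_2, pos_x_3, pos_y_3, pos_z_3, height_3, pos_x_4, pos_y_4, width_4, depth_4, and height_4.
pos_x_1 = 8
pos_y_1 = 8
pos_z_1 = 6.5
pos_x_2 = 3.5
pos_y_2 = 5
pos_z_2 = 3
pos_x_3 = 5
pos_y_3 = 1.5
pos_z_3 = 3.5
height_3 = 2
pos_x_4 = 3
pos_y_4 = 2.5
width_4 = 2.5
depth_4 = 3
height_4 = 1.5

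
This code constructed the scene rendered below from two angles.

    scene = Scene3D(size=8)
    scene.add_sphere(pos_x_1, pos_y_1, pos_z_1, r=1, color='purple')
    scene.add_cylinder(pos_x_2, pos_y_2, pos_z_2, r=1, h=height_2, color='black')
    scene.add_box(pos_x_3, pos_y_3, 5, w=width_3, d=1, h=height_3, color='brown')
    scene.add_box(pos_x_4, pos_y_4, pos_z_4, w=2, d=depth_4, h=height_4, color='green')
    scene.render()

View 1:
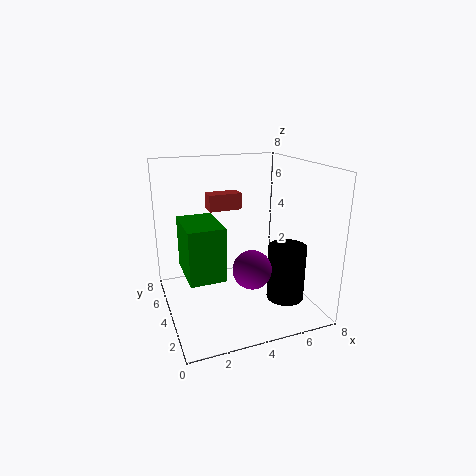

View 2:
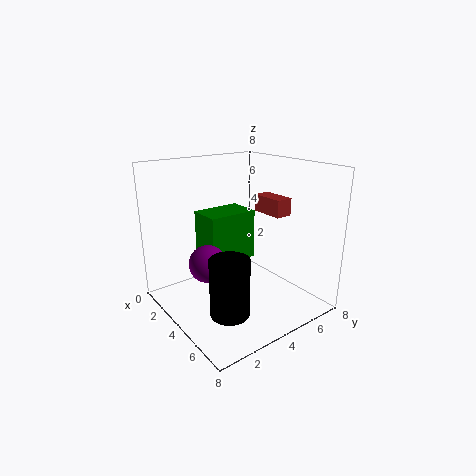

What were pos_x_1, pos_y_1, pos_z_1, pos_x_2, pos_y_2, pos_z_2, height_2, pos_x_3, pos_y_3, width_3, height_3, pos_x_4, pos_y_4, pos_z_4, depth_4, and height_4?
pos_x_1 = 4, pos_y_1 = 2, pos_z_1 = 3, pos_x_2 = 6, pos_y_2 = 2, pos_z_2 = 1, height_2 = 3, pos_x_3 = 3, pos_y_3 = 6, width_3 = 2, height_3 = 1, pos_x_4 = 1, pos_y_4 = 3, pos_z_4 = 2, depth_4 = 3, height_4 = 3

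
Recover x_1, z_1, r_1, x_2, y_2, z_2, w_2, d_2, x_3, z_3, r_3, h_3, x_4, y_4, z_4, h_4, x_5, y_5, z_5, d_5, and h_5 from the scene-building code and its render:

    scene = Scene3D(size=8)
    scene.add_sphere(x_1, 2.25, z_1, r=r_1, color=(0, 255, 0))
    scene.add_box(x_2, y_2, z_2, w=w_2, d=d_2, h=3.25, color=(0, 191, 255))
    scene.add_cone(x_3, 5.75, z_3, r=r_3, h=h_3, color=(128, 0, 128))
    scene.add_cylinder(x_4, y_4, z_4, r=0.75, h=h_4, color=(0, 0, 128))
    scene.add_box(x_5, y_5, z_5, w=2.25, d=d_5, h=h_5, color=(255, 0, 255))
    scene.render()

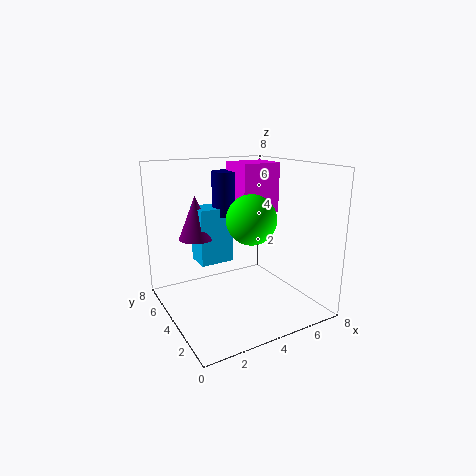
x_1 = 3.75, z_1 = 5.5, r_1 = 1.25, x_2 = 2.25, y_2 = 5, z_2 = 2.25, w_2 = 2, d_2 = 1.5, x_3 = 2.25, z_3 = 3.75, r_3 = 1, h_3 = 2.5, x_4 = 4, y_4 = 5.5, z_4 = 5, h_4 = 2.5, x_5 = 4.25, y_5 = 3.75, z_5 = 5.25, d_5 = 2, h_5 = 2.75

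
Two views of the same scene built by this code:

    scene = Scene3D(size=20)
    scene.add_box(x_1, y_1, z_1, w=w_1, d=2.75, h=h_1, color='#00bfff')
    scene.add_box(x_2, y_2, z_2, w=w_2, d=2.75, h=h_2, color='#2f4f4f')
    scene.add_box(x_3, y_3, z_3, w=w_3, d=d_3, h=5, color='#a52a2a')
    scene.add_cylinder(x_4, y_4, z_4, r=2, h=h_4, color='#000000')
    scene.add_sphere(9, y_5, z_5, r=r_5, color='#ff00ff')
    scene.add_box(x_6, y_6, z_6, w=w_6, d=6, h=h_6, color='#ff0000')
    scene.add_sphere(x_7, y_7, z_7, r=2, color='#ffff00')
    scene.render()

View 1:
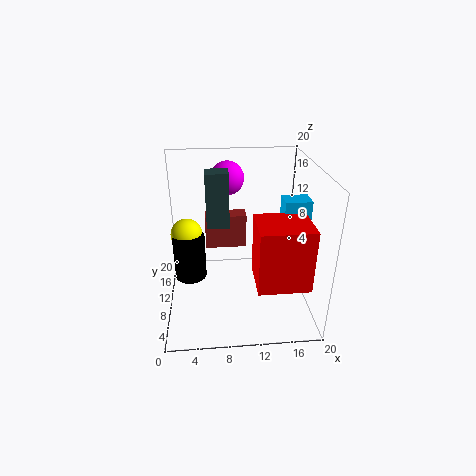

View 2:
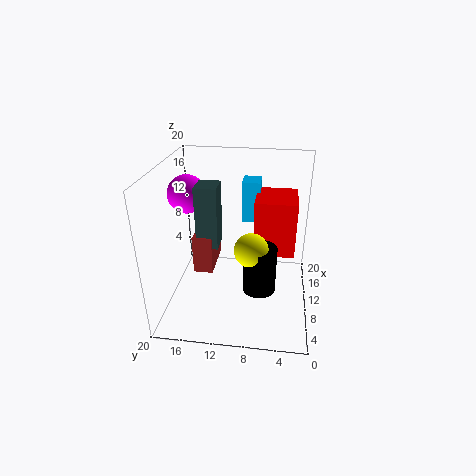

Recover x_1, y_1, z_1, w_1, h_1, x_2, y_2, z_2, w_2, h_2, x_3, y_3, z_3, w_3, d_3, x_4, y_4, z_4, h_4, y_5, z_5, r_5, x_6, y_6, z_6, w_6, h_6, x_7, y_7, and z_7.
x_1 = 15.75; y_1 = 7.5; z_1 = 9.75; w_1 = 3.5; h_1 = 6.25; x_2 = 5.75; y_2 = 12; z_2 = 10.5; w_2 = 3.25; h_2 = 8; x_3 = 5.5; y_3 = 12.75; z_3 = 7; w_3 = 6; d_3 = 2.5; x_4 = 3.5; y_4 = 6.5; z_4 = 6.75; h_4 = 5.75; y_5 = 16.5; z_5 = 16.5; r_5 = 2.5; x_6 = 11.75; y_6 = 2; z_6 = 6.25; w_6 = 6.75; h_6 = 8.25; x_7 = 3.25; y_7 = 7.5; z_7 = 12.25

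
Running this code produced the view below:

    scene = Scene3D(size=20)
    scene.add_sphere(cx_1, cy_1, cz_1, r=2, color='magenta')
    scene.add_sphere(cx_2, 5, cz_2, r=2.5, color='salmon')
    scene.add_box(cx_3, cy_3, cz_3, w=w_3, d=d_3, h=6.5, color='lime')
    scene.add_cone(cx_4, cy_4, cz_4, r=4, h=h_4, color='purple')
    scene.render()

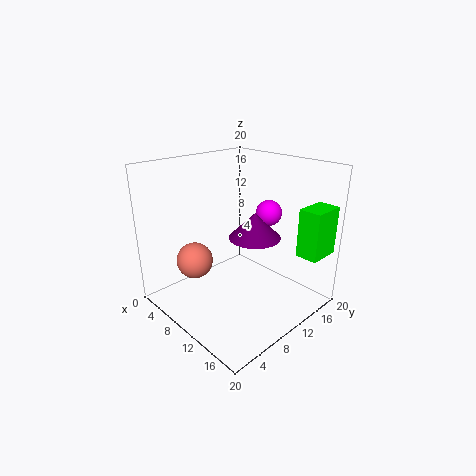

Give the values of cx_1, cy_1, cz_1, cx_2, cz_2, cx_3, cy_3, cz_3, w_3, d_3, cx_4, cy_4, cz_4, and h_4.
cx_1 = 9
cy_1 = 17.5
cz_1 = 11.5
cx_2 = 6.5
cz_2 = 7
cx_3 = 17
cy_3 = 14
cz_3 = 8.5
w_3 = 3
d_3 = 4.5
cx_4 = 8.5
cy_4 = 15
cz_4 = 8
h_4 = 4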